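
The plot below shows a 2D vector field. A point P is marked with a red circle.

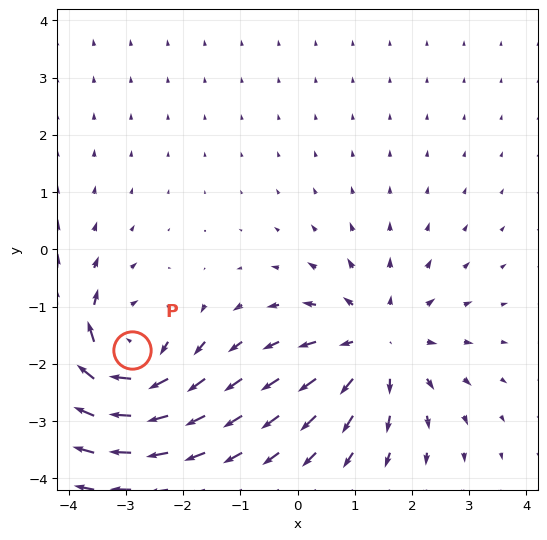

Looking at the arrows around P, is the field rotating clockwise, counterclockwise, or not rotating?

Near P at (-2.9, -1.8) the arrows circulate clockwise. The curl (z-component) there is about -6; negative curl means clockwise rotation.

clockwise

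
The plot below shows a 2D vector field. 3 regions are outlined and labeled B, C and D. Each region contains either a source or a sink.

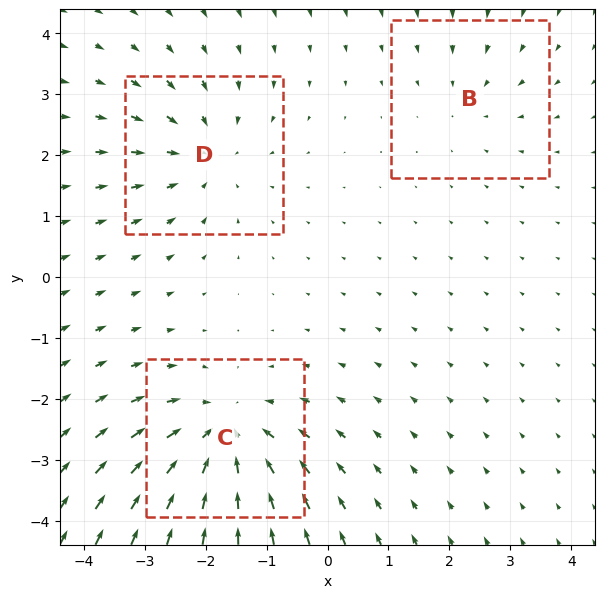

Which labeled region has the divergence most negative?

C

Divergence at each region's feature centre — B: about -2, C: about -5, D: about -3. Region C is most negative.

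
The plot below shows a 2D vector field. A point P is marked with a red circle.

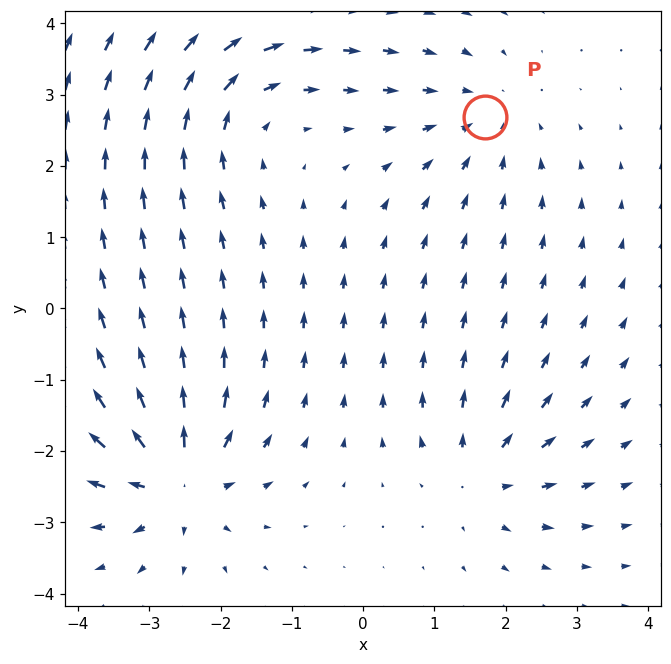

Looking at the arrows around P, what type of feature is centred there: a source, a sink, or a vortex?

sink

At P (1.7, 2.7) the arrows converge inward. Divergence about -3, curl ≈0 — negative divergence with near-zero curl is a sink.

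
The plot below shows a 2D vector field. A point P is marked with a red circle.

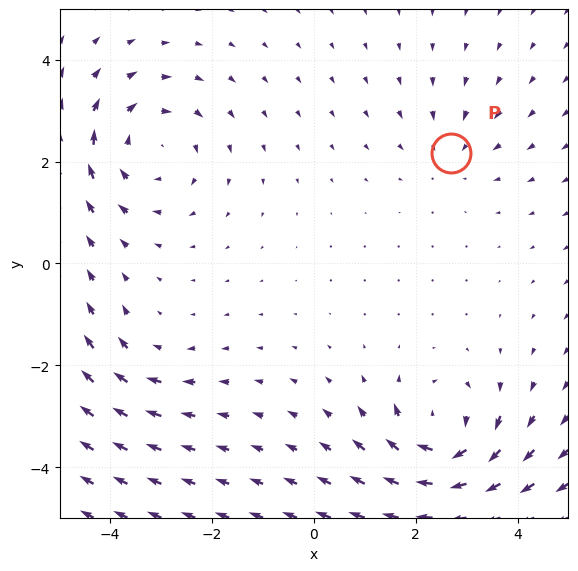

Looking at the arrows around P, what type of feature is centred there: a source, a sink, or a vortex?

At P (2.7, 2.2) the arrows converge inward. Divergence about -2, curl ≈0 — negative divergence with near-zero curl is a sink.

sink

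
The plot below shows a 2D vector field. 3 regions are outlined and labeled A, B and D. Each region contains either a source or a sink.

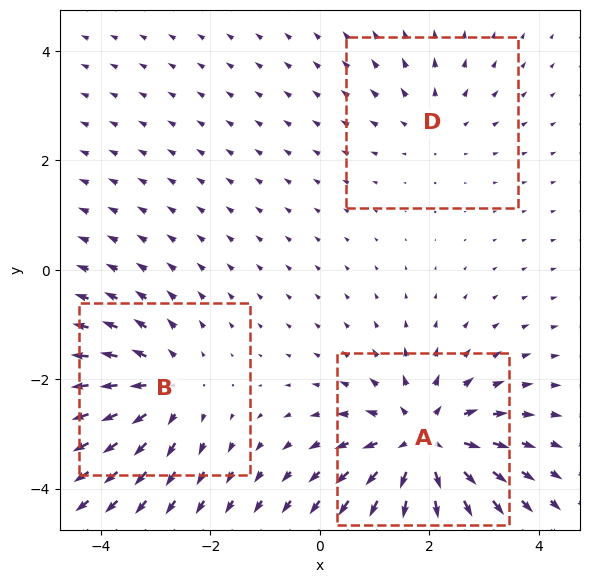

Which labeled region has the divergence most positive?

Divergence at each region's feature centre — A: about +5, B: about +3, D: about +2. Region A is most positive.

A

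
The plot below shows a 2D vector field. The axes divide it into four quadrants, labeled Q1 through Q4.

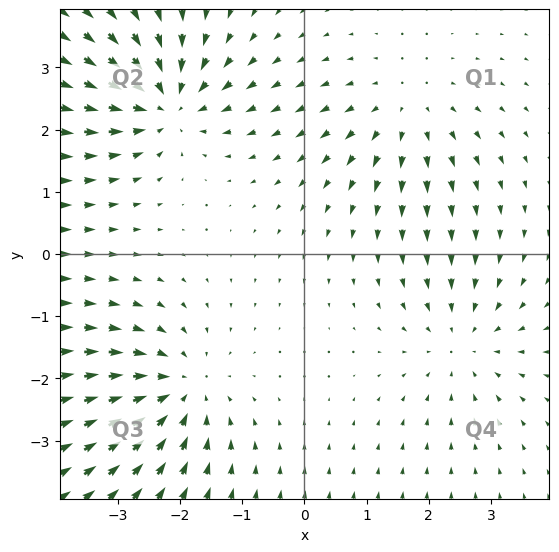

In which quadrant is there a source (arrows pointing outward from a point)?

The source sits at approximately (1.6, 2.3), which lies in quadrant Q1. The divergence there is about +3, positive as expected for a source.

Q1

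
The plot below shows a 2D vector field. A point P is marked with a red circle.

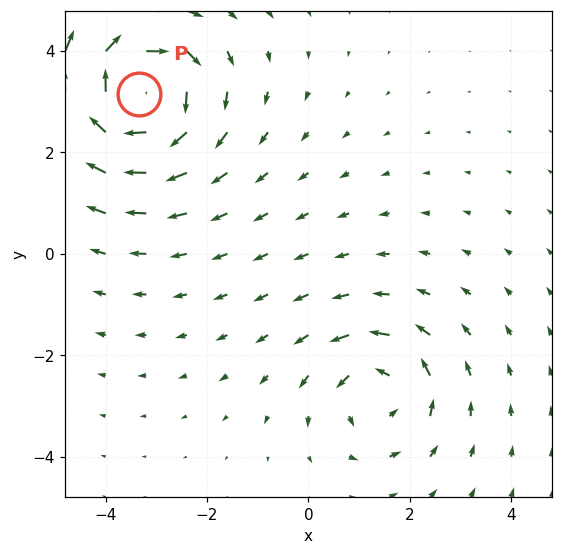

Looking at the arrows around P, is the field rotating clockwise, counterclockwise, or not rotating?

Near P at (-3.3, 3.2) the arrows circulate clockwise. The curl (z-component) there is about -4; negative curl means clockwise rotation.

clockwise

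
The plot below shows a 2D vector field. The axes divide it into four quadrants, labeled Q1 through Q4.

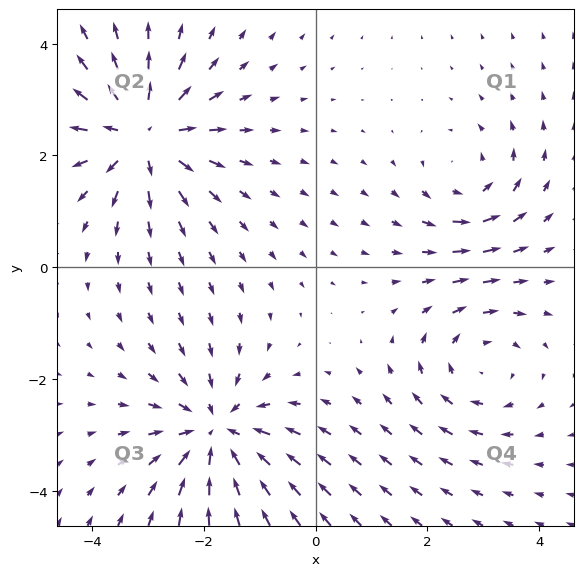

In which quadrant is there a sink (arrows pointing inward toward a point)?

Q3

The sink sits at approximately (-1.8, -3.0), which lies in quadrant Q3. The divergence there is about -5, negative as expected for a sink.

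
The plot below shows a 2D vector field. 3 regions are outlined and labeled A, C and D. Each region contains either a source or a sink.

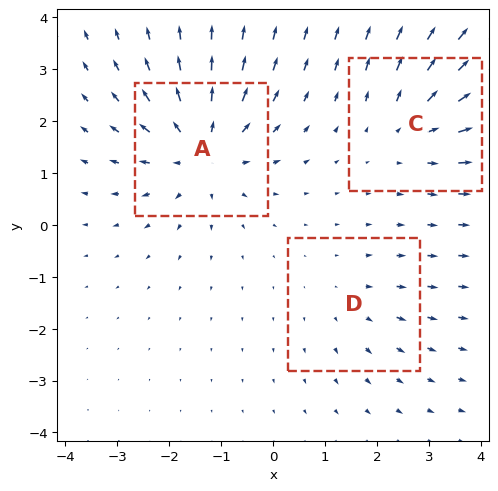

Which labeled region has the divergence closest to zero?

D

Divergence at each region's feature centre — A: about +5, C: about +3, D: about +2. Region D is closest to zero.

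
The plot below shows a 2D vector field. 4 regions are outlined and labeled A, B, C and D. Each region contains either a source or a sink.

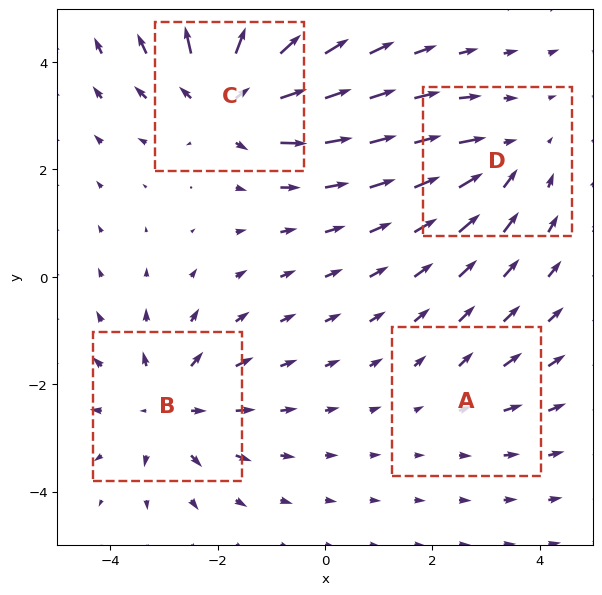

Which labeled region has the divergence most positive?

Divergence at each region's feature centre — A: about +2, B: about +4, C: about +6, D: about -3. Region C is most positive.

C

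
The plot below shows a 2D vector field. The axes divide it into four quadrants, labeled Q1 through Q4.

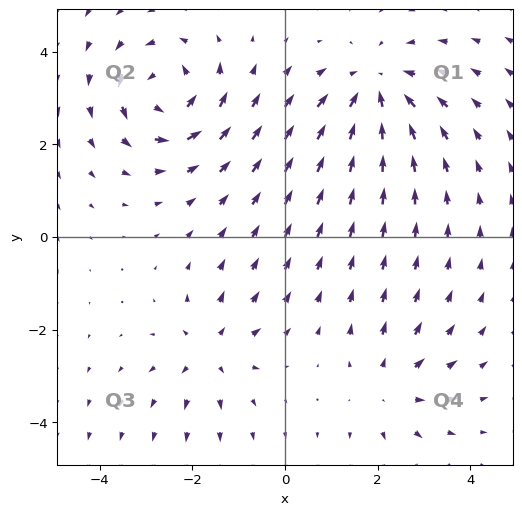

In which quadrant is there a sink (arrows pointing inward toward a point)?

The sink sits at approximately (2.0, 3.2), which lies in quadrant Q1. The divergence there is about -4, negative as expected for a sink.

Q1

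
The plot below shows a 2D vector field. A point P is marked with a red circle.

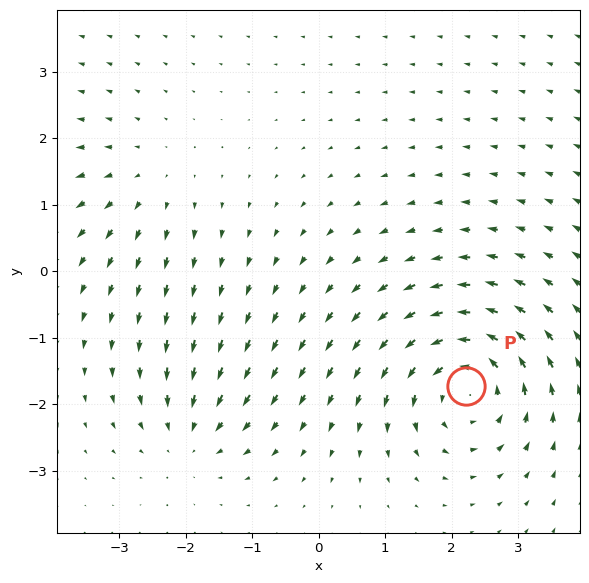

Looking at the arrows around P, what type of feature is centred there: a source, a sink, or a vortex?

vortex

At P (2.2, -1.7) the arrows circulate counterclockwise. Divergence ≈0, curl about +5 — near-zero divergence with nonzero curl is a vortex.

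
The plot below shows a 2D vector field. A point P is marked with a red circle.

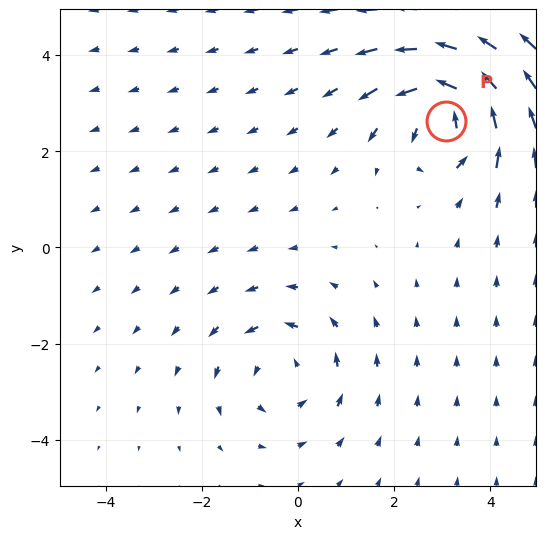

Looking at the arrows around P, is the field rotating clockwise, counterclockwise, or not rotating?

counterclockwise

Near P at (3.1, 2.6) the arrows circulate counterclockwise. The curl (z-component) there is about +5; positive curl means counterclockwise rotation.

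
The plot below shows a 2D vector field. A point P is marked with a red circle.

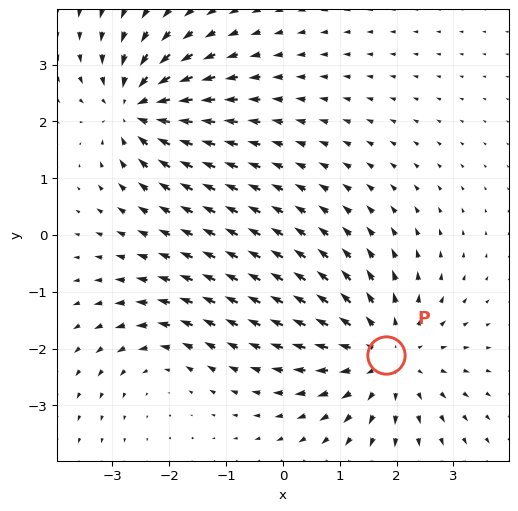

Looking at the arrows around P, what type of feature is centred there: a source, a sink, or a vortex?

source

At P (1.8, -2.1) the arrows spread outward. Divergence about +4, curl ≈0 — positive divergence with near-zero curl is a source.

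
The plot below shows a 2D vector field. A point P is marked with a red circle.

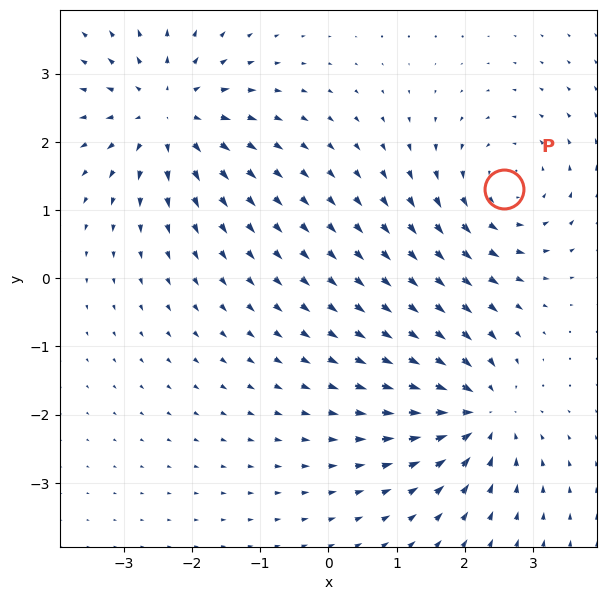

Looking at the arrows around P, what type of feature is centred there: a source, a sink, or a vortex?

vortex

At P (2.6, 1.3) the arrows circulate counterclockwise. Divergence ≈0, curl about +3 — near-zero divergence with nonzero curl is a vortex.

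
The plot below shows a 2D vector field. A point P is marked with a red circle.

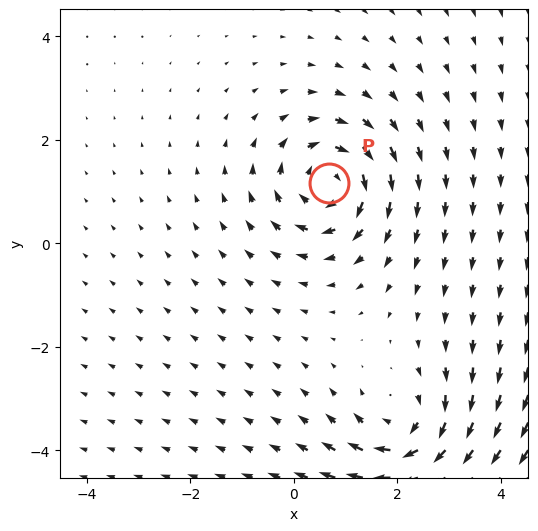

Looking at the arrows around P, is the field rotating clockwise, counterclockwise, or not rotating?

clockwise

Near P at (0.7, 1.2) the arrows circulate clockwise. The curl (z-component) there is about -6; negative curl means clockwise rotation.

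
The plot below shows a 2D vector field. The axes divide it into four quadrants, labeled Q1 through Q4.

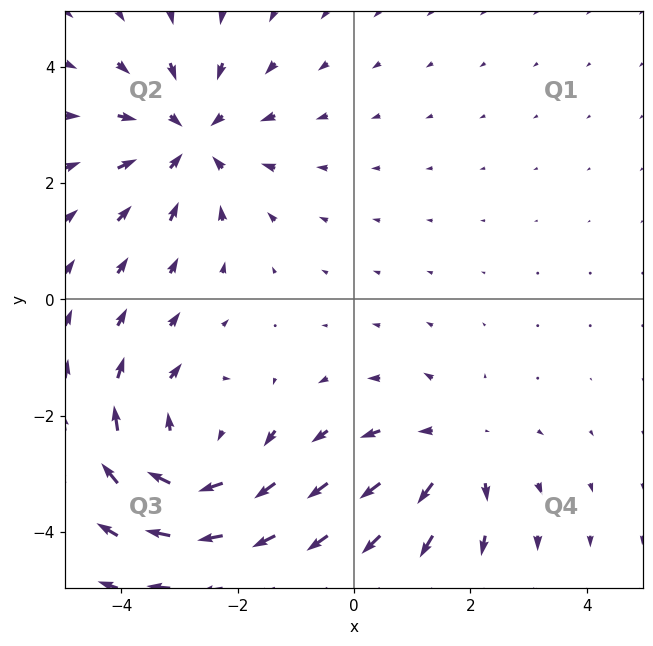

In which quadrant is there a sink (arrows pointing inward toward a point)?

The sink sits at approximately (-2.8, 2.8), which lies in quadrant Q2. The divergence there is about -4, negative as expected for a sink.

Q2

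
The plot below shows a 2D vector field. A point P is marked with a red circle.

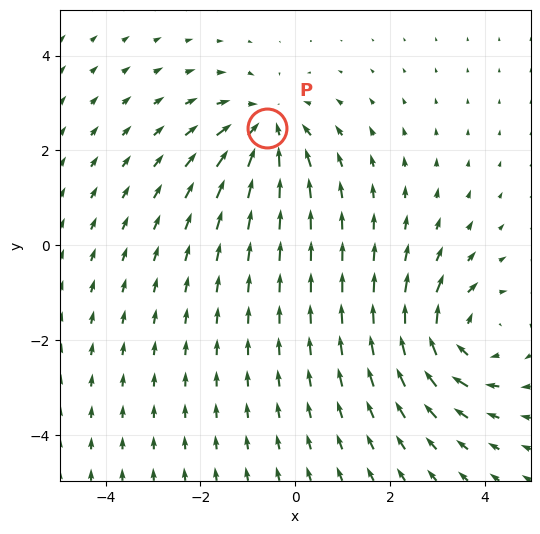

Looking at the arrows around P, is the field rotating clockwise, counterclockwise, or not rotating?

Near P at (-0.6, 2.5) the arrows show no circulation. The curl there is ≈0.

not rotating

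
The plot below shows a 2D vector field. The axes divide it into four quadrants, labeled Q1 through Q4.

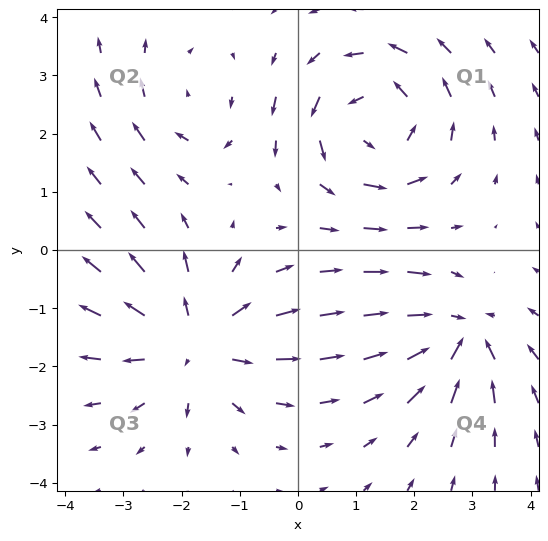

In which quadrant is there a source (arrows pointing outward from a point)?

Q3

The source sits at approximately (-1.8, -1.6), which lies in quadrant Q3. The divergence there is about +5, positive as expected for a source.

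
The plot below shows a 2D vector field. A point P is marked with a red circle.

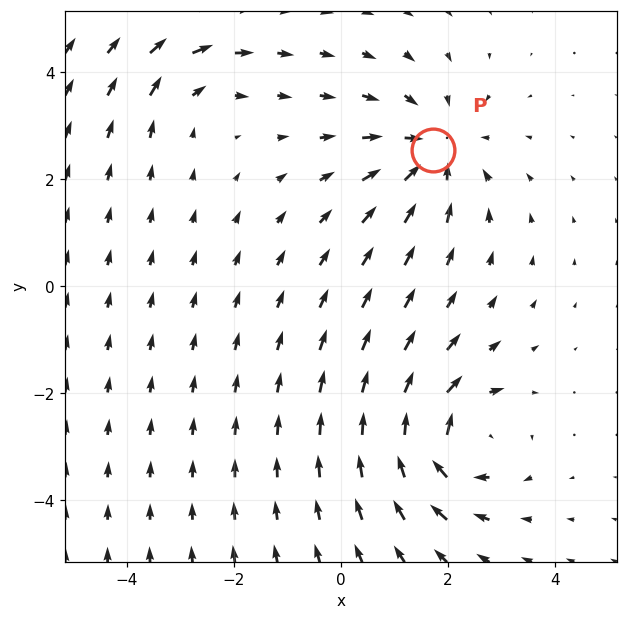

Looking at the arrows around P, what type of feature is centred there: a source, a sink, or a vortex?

sink

At P (1.7, 2.5) the arrows converge inward. Divergence about -4, curl ≈0 — negative divergence with near-zero curl is a sink.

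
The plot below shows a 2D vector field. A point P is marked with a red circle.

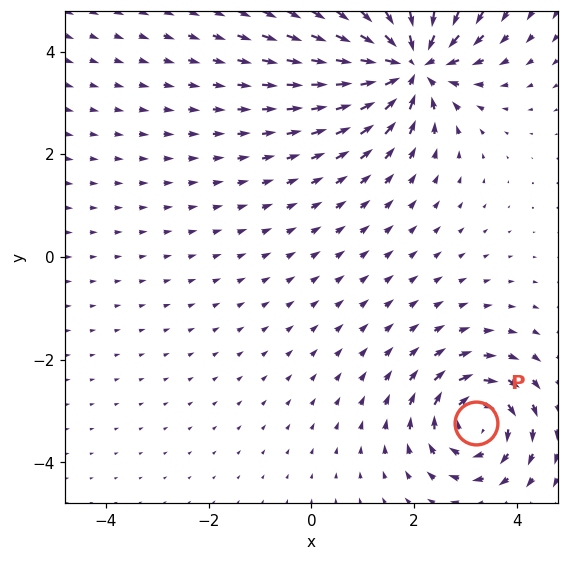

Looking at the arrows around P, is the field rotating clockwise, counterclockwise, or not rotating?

Near P at (3.2, -3.2) the arrows circulate clockwise. The curl (z-component) there is about -4; negative curl means clockwise rotation.

clockwise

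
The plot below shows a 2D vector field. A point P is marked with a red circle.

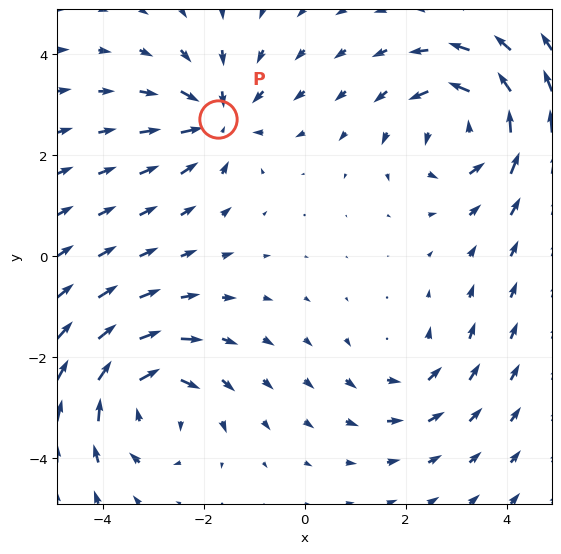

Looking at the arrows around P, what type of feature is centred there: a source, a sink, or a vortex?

At P (-1.7, 2.7) the arrows converge inward. Divergence about -4, curl ≈0 — negative divergence with near-zero curl is a sink.

sink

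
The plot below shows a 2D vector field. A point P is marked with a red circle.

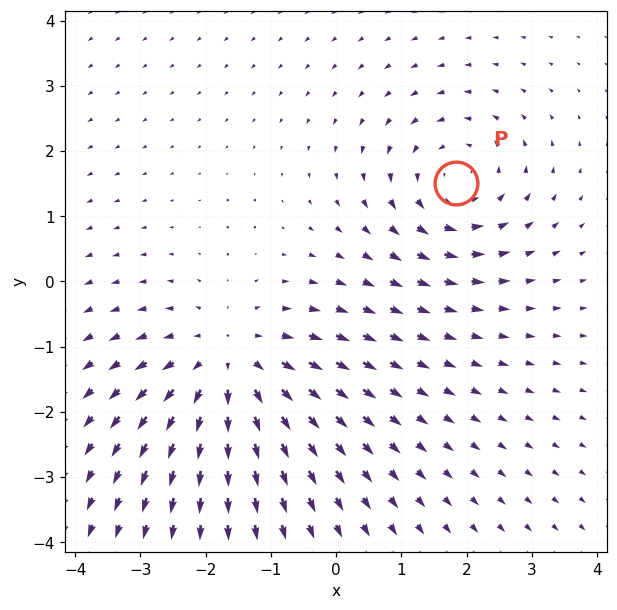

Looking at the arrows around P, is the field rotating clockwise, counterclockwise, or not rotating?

counterclockwise

Near P at (1.8, 1.5) the arrows circulate counterclockwise. The curl (z-component) there is about +4; positive curl means counterclockwise rotation.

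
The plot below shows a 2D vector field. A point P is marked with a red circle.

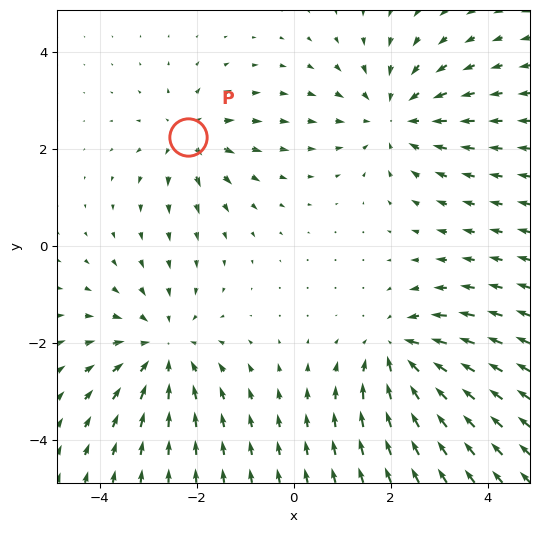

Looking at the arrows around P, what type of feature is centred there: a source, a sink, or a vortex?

At P (-2.2, 2.3) the arrows spread outward. Divergence about +4, curl ≈0 — positive divergence with near-zero curl is a source.

source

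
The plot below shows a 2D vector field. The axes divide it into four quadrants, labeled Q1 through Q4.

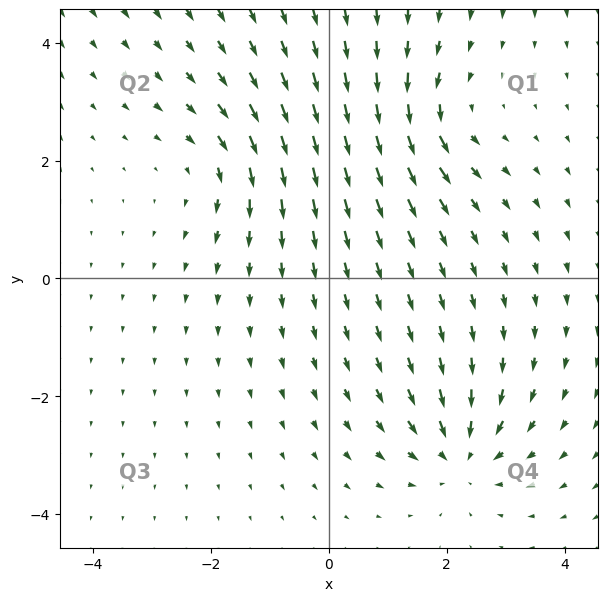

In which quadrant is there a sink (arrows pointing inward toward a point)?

Q4

The sink sits at approximately (2.2, -3.0), which lies in quadrant Q4. The divergence there is about -4, negative as expected for a sink.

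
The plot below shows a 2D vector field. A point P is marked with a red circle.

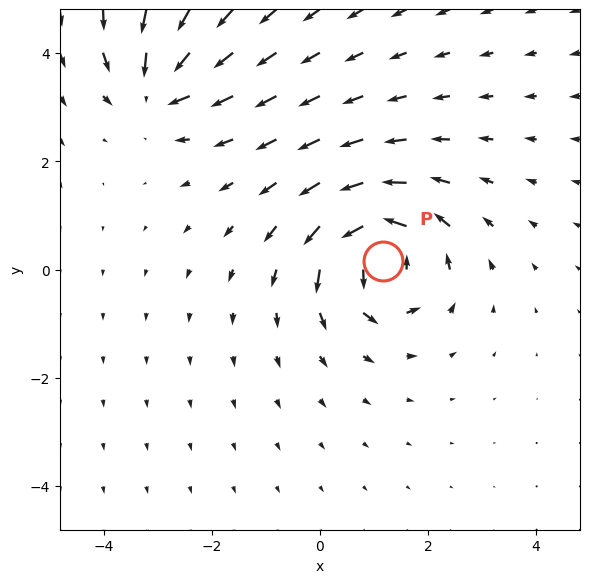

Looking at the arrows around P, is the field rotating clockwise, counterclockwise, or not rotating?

Near P at (1.2, 0.2) the arrows circulate counterclockwise. The curl (z-component) there is about +6; positive curl means counterclockwise rotation.

counterclockwise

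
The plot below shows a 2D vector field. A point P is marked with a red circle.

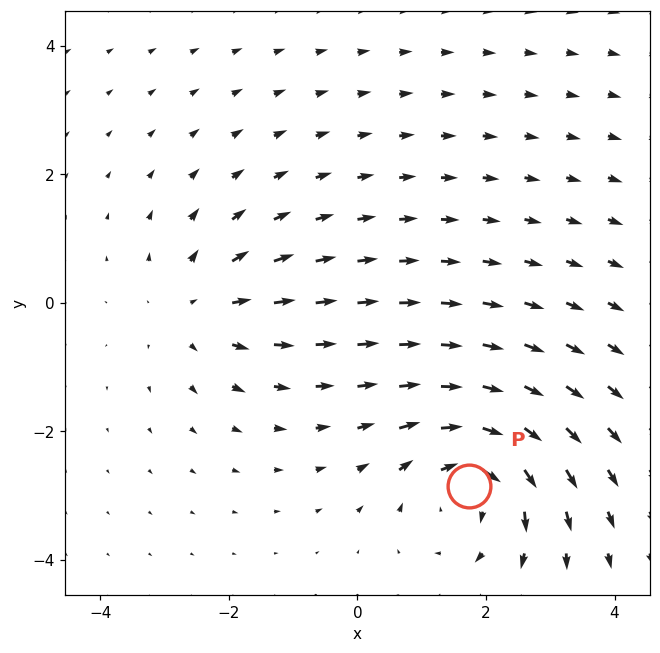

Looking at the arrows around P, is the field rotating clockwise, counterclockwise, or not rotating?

clockwise

Near P at (1.7, -2.9) the arrows circulate clockwise. The curl (z-component) there is about -4; negative curl means clockwise rotation.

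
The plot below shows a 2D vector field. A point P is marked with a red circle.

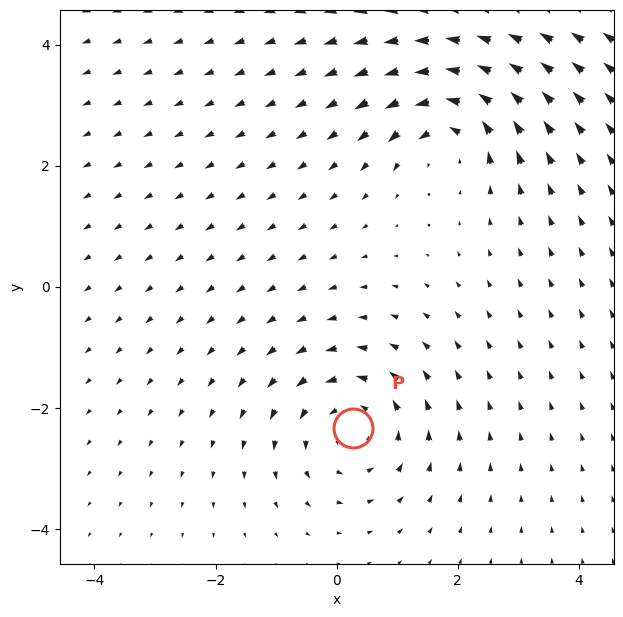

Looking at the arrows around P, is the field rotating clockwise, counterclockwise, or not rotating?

Near P at (0.3, -2.3) the arrows circulate counterclockwise. The curl (z-component) there is about +4; positive curl means counterclockwise rotation.

counterclockwise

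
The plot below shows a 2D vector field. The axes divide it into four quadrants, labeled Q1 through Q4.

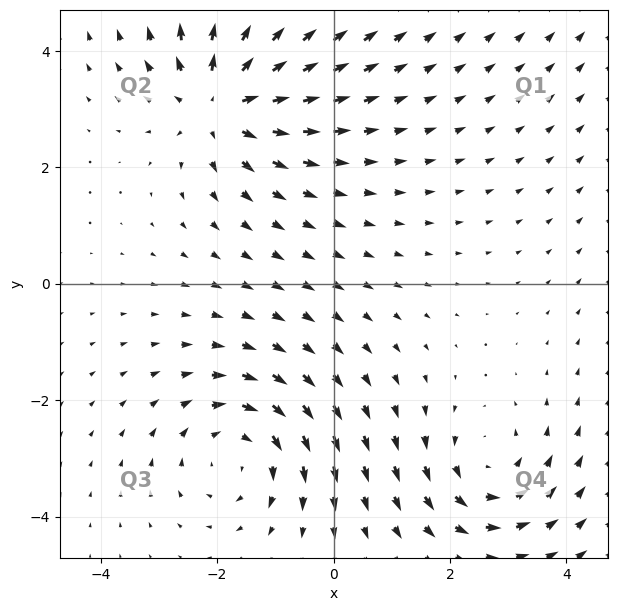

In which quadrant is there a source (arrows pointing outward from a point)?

The source sits at approximately (-1.9, 3.1), which lies in quadrant Q2. The divergence there is about +5, positive as expected for a source.

Q2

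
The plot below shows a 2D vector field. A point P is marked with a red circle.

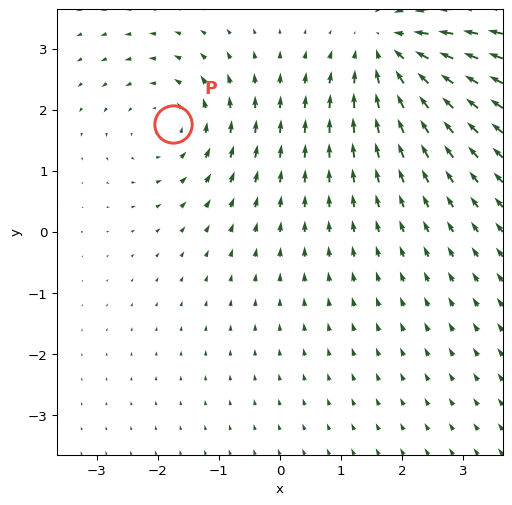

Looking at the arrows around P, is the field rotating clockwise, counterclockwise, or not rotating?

counterclockwise

Near P at (-1.8, 1.8) the arrows circulate counterclockwise. The curl (z-component) there is about +3; positive curl means counterclockwise rotation.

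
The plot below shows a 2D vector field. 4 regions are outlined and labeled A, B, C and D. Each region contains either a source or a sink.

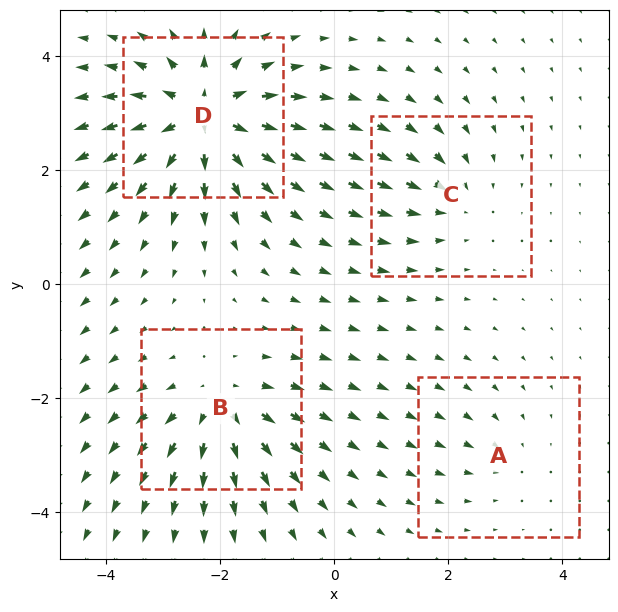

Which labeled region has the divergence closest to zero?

A

Divergence at each region's feature centre — A: about -2, B: about +6, C: about -3, D: about +8. Region A is closest to zero.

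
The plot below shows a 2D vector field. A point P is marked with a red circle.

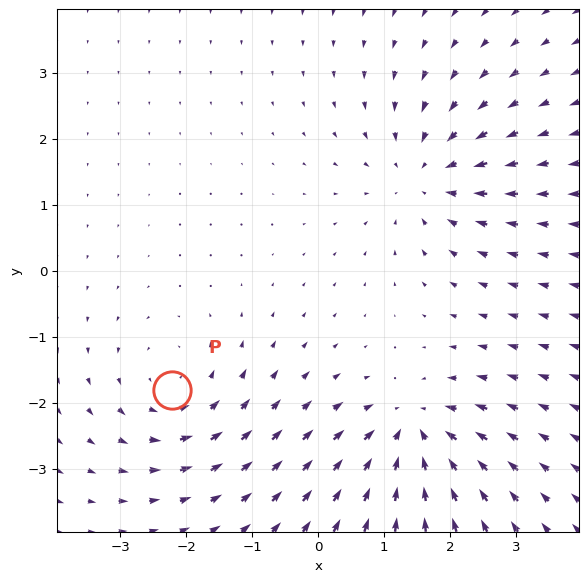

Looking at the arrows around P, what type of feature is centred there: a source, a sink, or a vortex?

vortex

At P (-2.2, -1.8) the arrows circulate counterclockwise. Divergence ≈0, curl about +4 — near-zero divergence with nonzero curl is a vortex.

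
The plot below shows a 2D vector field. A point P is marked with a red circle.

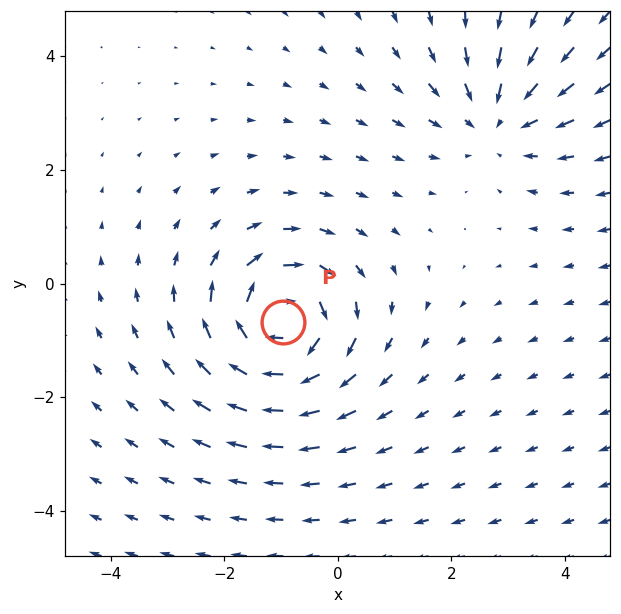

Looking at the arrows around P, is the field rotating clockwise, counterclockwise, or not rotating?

Near P at (-1.0, -0.7) the arrows circulate clockwise. The curl (z-component) there is about -5; negative curl means clockwise rotation.

clockwise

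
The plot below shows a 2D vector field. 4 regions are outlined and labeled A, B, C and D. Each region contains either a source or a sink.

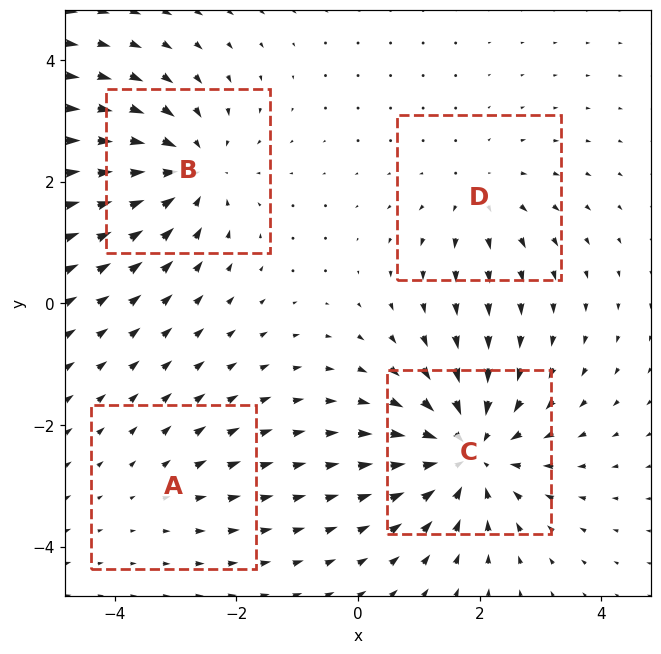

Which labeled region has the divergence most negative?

Divergence at each region's feature centre — A: about +2, B: about -5, C: about -6, D: about +3. Region C is most negative.

C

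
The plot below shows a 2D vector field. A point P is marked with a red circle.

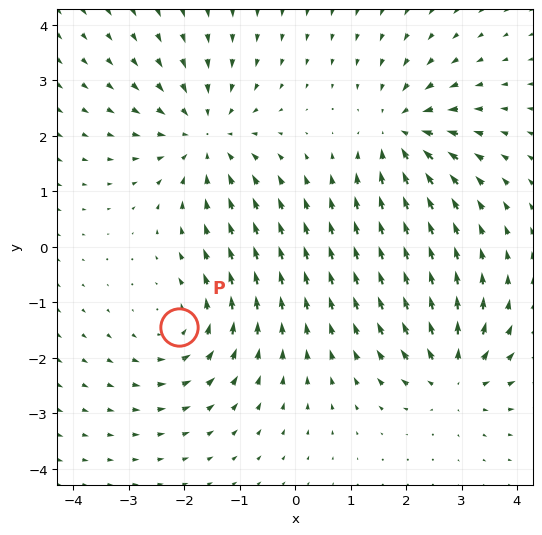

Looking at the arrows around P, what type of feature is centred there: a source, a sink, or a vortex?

vortex

At P (-2.1, -1.4) the arrows circulate counterclockwise. Divergence ≈0, curl about +3 — near-zero divergence with nonzero curl is a vortex.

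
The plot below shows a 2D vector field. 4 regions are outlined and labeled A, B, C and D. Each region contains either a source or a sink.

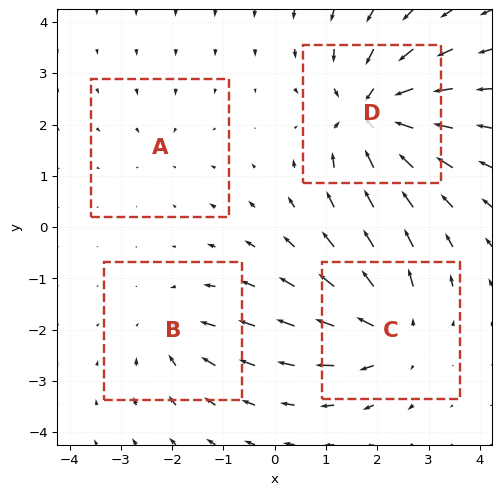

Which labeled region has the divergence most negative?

Divergence at each region's feature centre — A: about -2, B: about -4, C: about +6, D: about -8. Region D is most negative.

D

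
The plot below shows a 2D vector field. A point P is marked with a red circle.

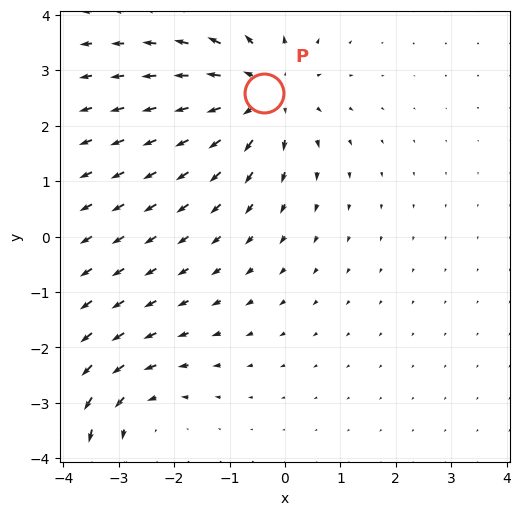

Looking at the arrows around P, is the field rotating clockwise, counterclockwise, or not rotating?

not rotating

Near P at (-0.4, 2.6) the arrows show no circulation. The curl there is ≈0.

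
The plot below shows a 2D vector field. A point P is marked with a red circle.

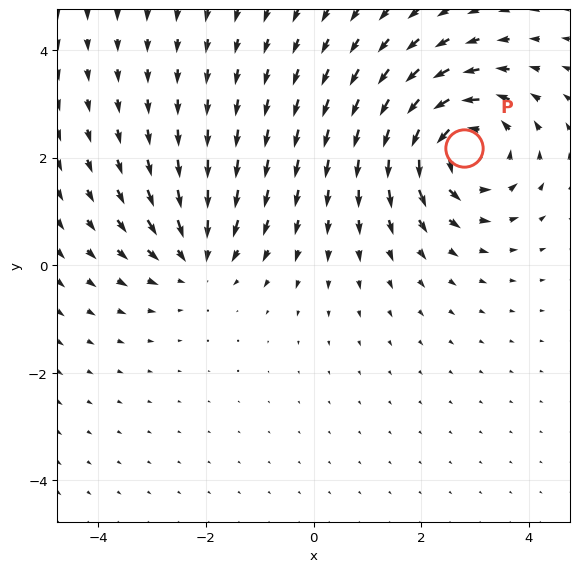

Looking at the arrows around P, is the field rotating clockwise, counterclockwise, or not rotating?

counterclockwise

Near P at (2.8, 2.2) the arrows circulate counterclockwise. The curl (z-component) there is about +5; positive curl means counterclockwise rotation.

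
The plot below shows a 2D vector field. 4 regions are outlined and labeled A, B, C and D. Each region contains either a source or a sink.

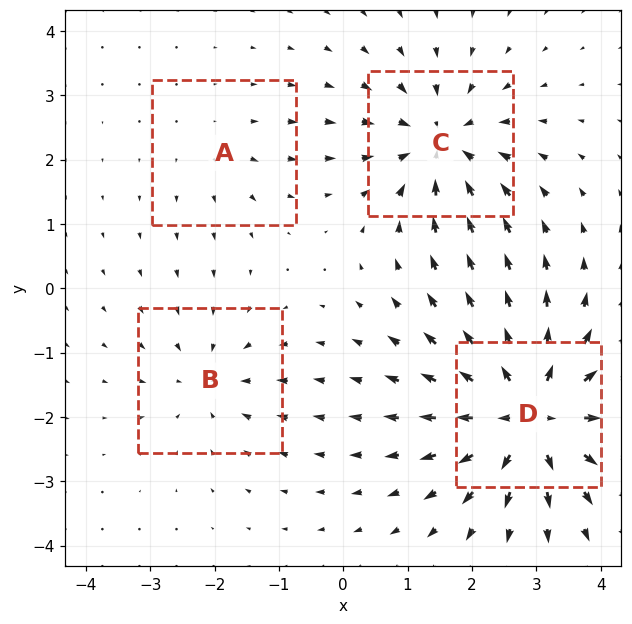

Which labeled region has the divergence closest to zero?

A

Divergence at each region's feature centre — A: about +2, B: about -4, C: about -6, D: about +8. Region A is closest to zero.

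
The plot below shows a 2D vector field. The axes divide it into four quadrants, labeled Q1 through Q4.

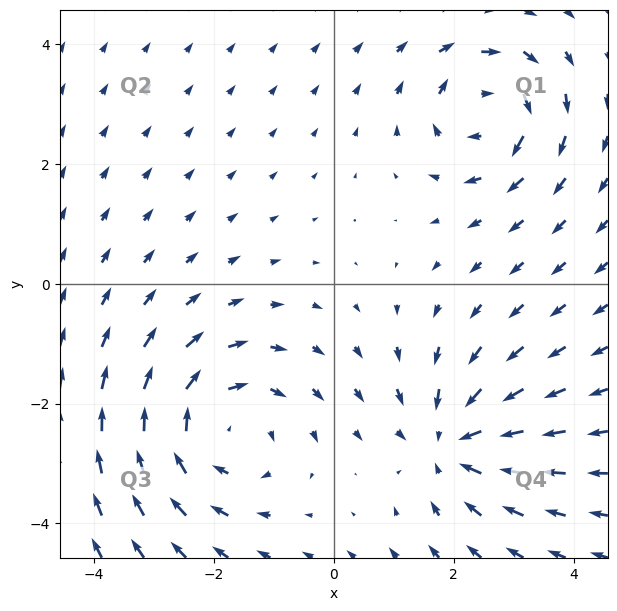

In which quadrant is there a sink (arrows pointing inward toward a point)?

The sink sits at approximately (2.0, -2.7), which lies in quadrant Q4. The divergence there is about -4, negative as expected for a sink.

Q4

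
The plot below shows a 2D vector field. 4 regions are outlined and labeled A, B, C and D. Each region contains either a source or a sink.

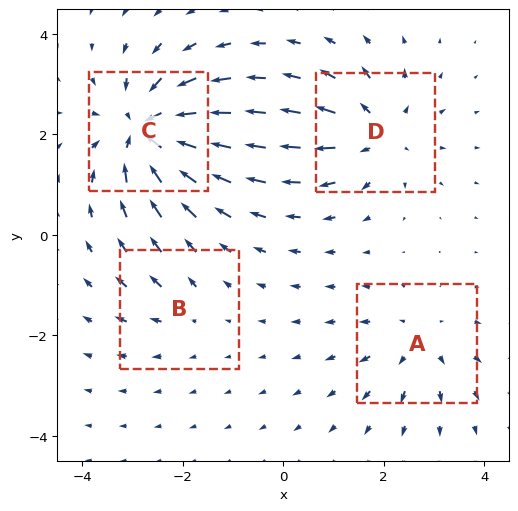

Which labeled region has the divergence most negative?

C

Divergence at each region's feature centre — A: about +4, B: about +2, C: about -8, D: about +5. Region C is most negative.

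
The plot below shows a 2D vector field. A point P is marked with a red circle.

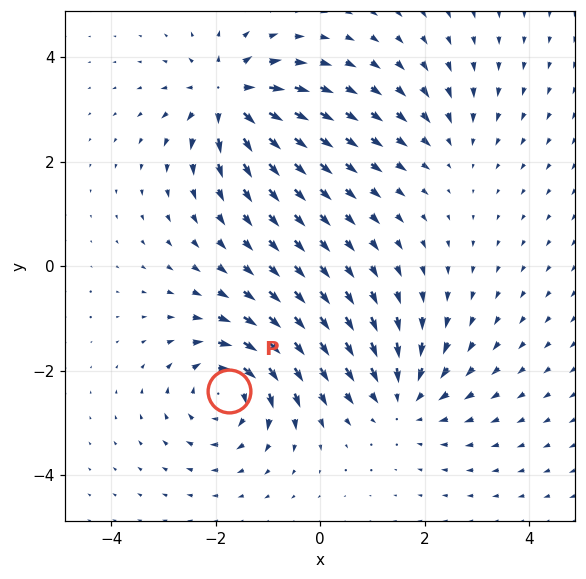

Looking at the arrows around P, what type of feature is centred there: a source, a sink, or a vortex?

At P (-1.8, -2.4) the arrows circulate clockwise. Divergence ≈0, curl about -6 — near-zero divergence with nonzero curl is a vortex.

vortex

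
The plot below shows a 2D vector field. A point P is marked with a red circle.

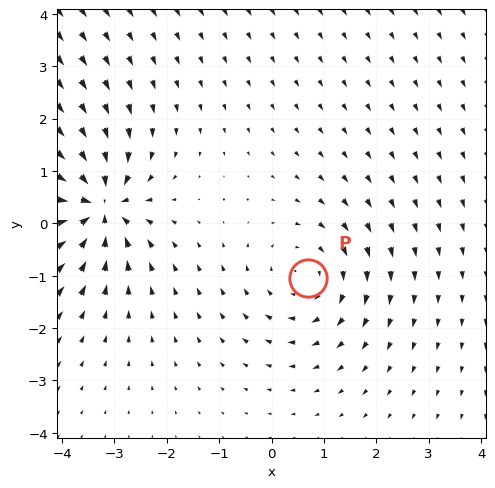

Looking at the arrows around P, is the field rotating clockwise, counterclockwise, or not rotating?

Near P at (0.7, -1.0) the arrows circulate clockwise. The curl (z-component) there is about -3; negative curl means clockwise rotation.

clockwise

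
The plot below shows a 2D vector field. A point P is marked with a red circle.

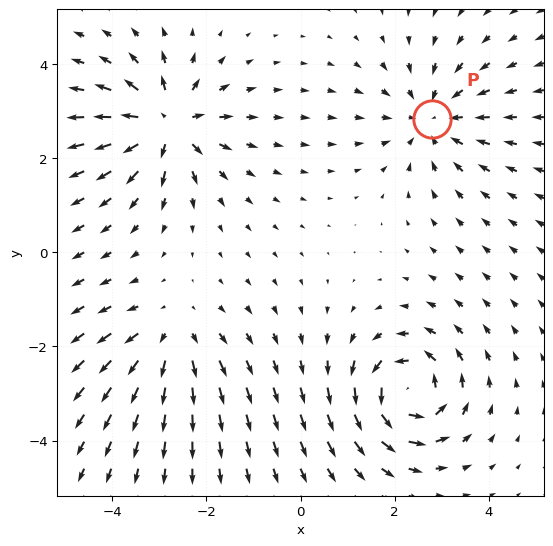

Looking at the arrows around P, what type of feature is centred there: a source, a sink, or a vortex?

sink

At P (2.8, 2.8) the arrows converge inward. Divergence about -3, curl ≈0 — negative divergence with near-zero curl is a sink.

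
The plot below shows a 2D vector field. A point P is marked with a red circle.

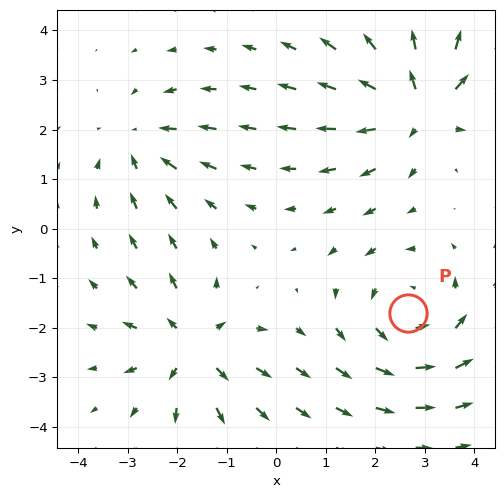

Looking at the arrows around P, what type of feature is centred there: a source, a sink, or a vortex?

At P (2.7, -1.7) the arrows circulate counterclockwise. Divergence ≈0, curl about +3 — near-zero divergence with nonzero curl is a vortex.

vortex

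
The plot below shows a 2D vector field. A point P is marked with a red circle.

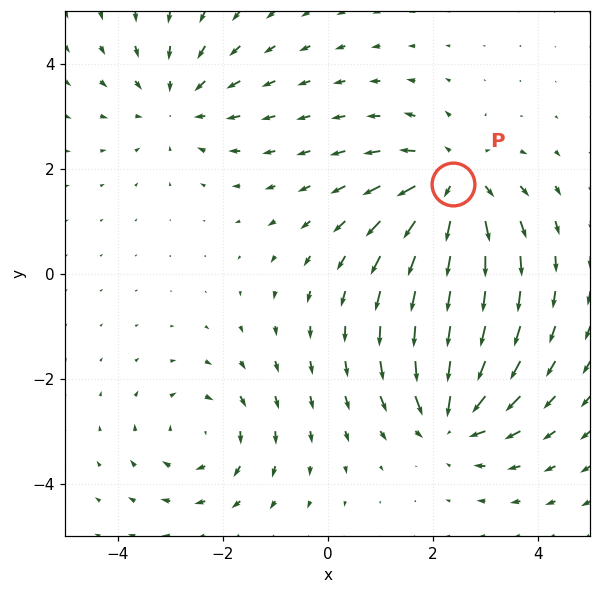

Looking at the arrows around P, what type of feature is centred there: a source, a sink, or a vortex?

At P (2.4, 1.7) the arrows spread outward. Divergence about +4, curl ≈0 — positive divergence with near-zero curl is a source.

source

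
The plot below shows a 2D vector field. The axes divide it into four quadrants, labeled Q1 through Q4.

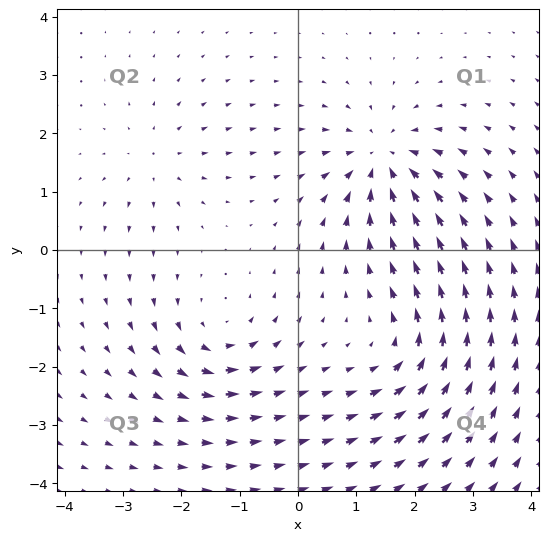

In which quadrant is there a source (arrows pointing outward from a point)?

The source sits at approximately (-2.4, 1.5), which lies in quadrant Q2. The divergence there is about +3, positive as expected for a source.

Q2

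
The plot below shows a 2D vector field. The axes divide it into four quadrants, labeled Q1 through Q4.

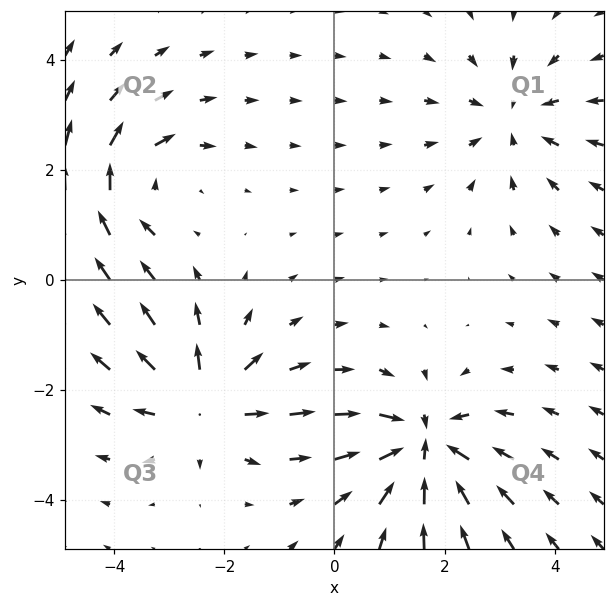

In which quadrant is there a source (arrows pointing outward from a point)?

Q3

The source sits at approximately (-2.4, -2.2), which lies in quadrant Q3. The divergence there is about +5, positive as expected for a source.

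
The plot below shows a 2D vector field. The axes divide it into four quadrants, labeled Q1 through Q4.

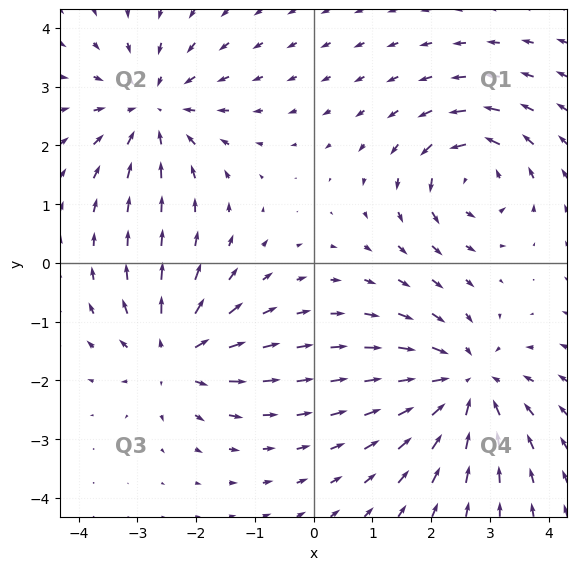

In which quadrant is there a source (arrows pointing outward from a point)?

Q3

The source sits at approximately (-2.4, -1.6), which lies in quadrant Q3. The divergence there is about +5, positive as expected for a source.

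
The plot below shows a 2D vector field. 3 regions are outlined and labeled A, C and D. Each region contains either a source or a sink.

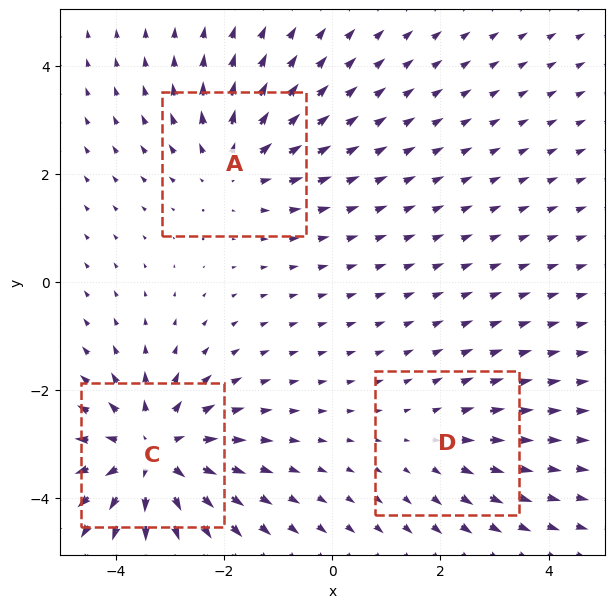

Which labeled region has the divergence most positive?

C

Divergence at each region's feature centre — A: about +3, C: about +5, D: about +2. Region C is most positive.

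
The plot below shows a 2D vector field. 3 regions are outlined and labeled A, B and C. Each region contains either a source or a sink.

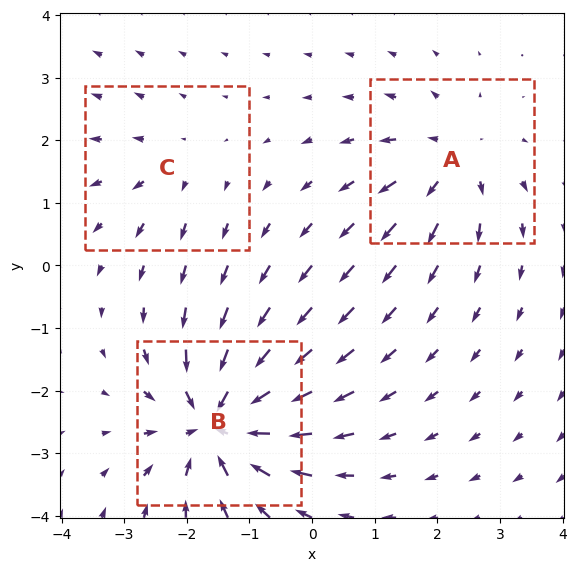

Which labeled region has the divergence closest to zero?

C

Divergence at each region's feature centre — A: about +3, B: about -6, C: about +2. Region C is closest to zero.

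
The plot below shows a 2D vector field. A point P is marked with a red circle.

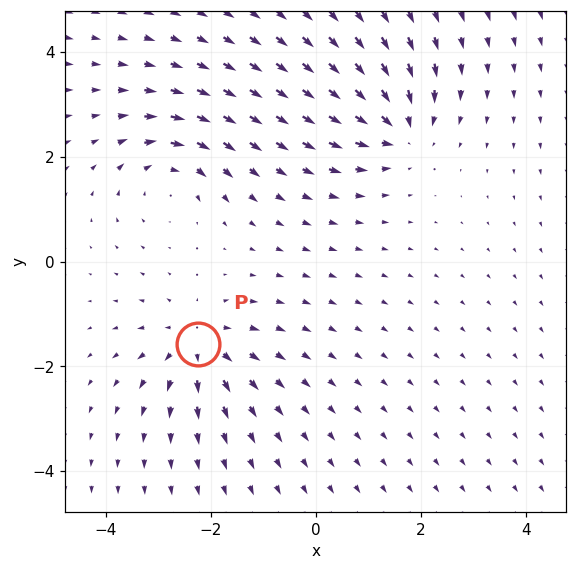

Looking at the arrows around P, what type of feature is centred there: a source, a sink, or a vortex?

At P (-2.2, -1.6) the arrows spread outward. Divergence about +4, curl ≈0 — positive divergence with near-zero curl is a source.

source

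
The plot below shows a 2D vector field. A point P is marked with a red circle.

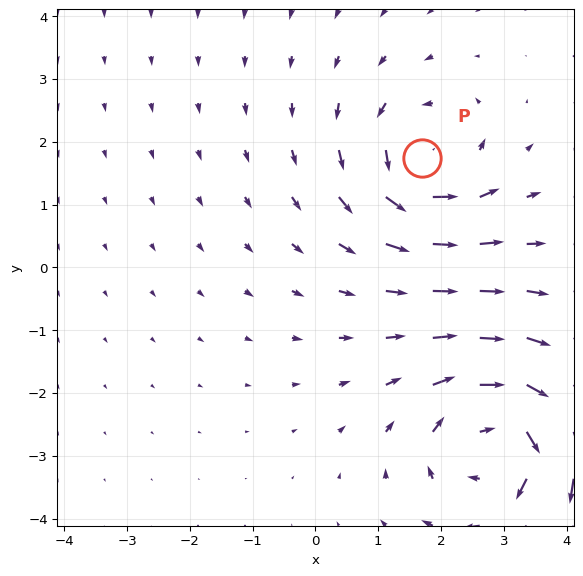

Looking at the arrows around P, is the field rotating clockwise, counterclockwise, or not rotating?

Near P at (1.7, 1.7) the arrows circulate counterclockwise. The curl (z-component) there is about +5; positive curl means counterclockwise rotation.

counterclockwise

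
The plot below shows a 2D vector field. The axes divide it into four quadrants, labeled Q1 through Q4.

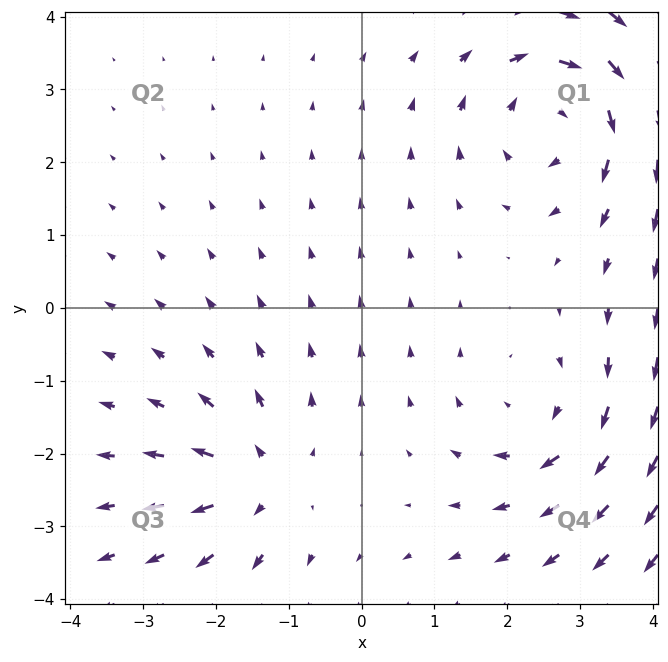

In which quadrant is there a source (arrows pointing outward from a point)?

The source sits at approximately (-1.4, -2.3), which lies in quadrant Q3. The divergence there is about +4, positive as expected for a source.

Q3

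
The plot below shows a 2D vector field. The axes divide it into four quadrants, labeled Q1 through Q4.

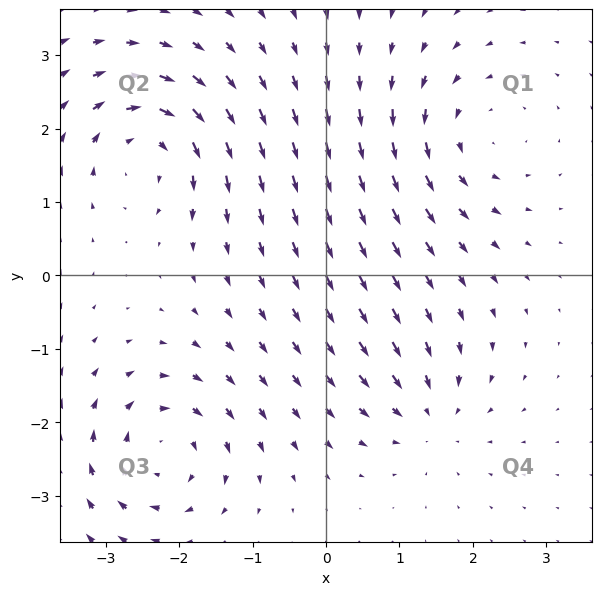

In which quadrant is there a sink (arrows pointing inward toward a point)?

The sink sits at approximately (1.4, -1.9), which lies in quadrant Q4. The divergence there is about -4, negative as expected for a sink.

Q4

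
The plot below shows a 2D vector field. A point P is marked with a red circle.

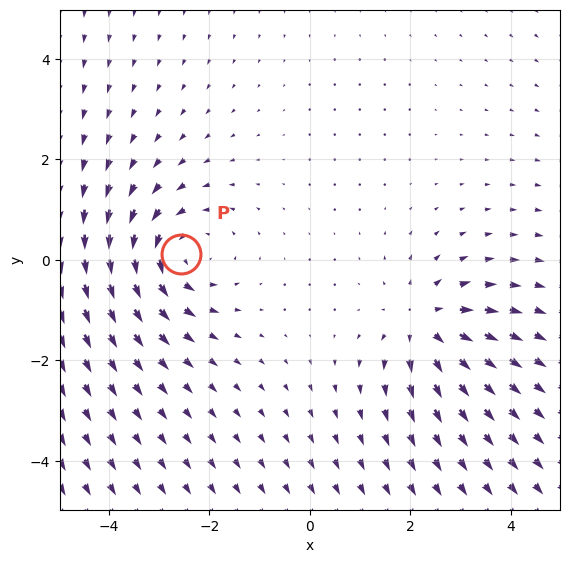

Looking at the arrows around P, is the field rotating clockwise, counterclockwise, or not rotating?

counterclockwise

Near P at (-2.6, 0.1) the arrows circulate counterclockwise. The curl (z-component) there is about +3; positive curl means counterclockwise rotation.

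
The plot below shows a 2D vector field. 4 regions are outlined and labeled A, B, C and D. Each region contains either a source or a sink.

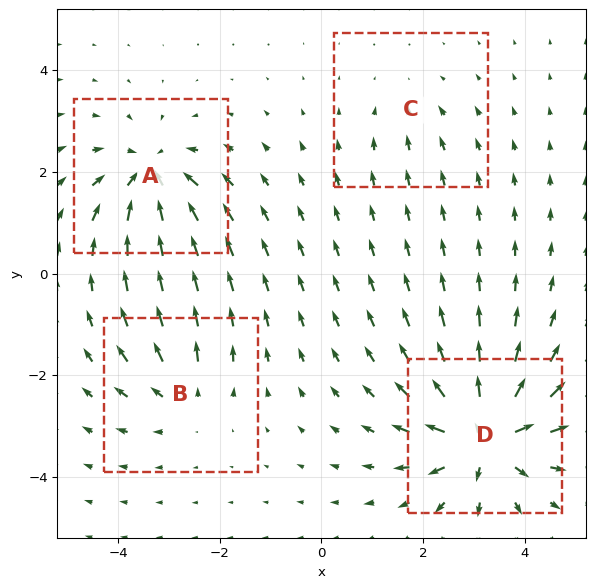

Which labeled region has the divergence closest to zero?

Divergence at each region's feature centre — A: about -7, B: about +4, C: about -2, D: about +9. Region C is closest to zero.

C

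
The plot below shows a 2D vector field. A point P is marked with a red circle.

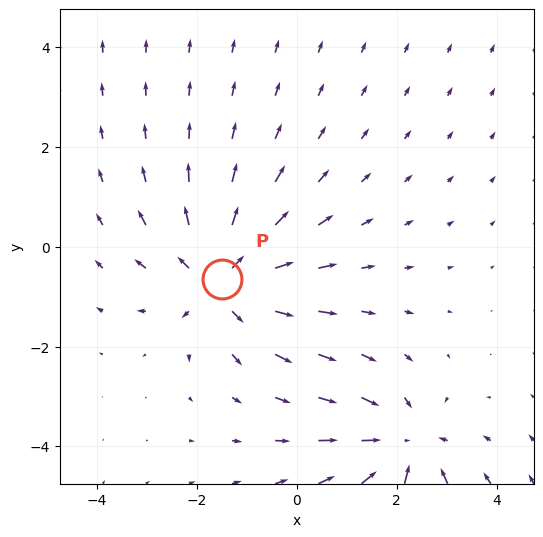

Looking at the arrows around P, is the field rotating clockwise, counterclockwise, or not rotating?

Near P at (-1.5, -0.7) the arrows show no circulation. The curl there is ≈0.

not rotating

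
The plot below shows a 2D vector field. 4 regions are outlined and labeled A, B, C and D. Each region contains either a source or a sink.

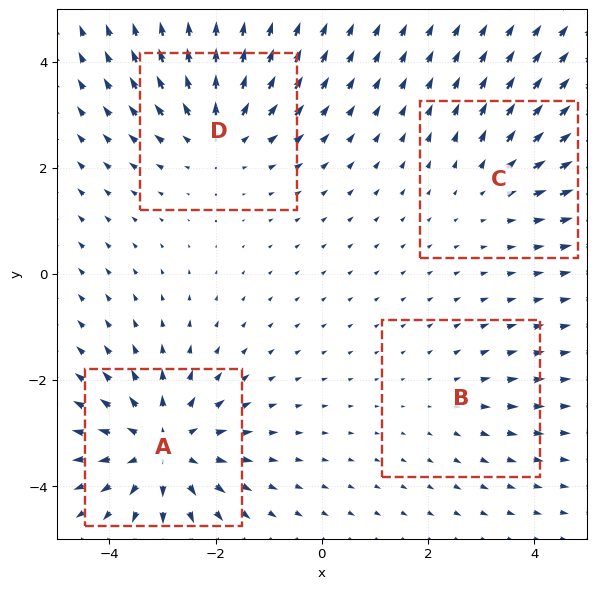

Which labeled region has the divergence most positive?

A

Divergence at each region's feature centre — A: about +6, B: about +2, C: about +3, D: about +4. Region A is most positive.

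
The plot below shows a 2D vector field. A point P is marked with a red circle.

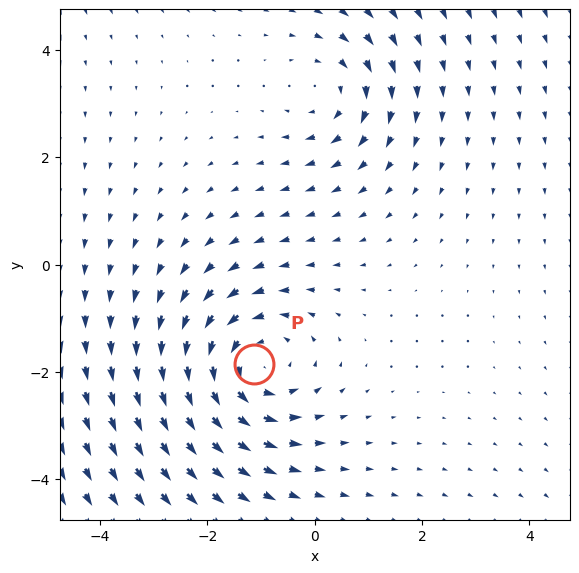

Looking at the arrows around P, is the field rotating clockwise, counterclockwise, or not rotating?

Near P at (-1.1, -1.9) the arrows circulate counterclockwise. The curl (z-component) there is about +3; positive curl means counterclockwise rotation.

counterclockwise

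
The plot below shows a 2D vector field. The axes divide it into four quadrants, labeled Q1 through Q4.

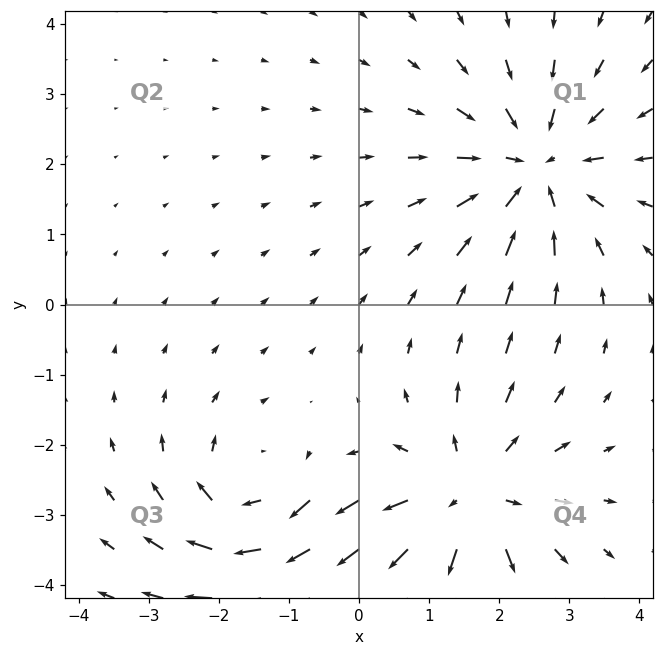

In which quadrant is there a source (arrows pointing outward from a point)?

Q4

The source sits at approximately (1.5, -2.8), which lies in quadrant Q4. The divergence there is about +4, positive as expected for a source.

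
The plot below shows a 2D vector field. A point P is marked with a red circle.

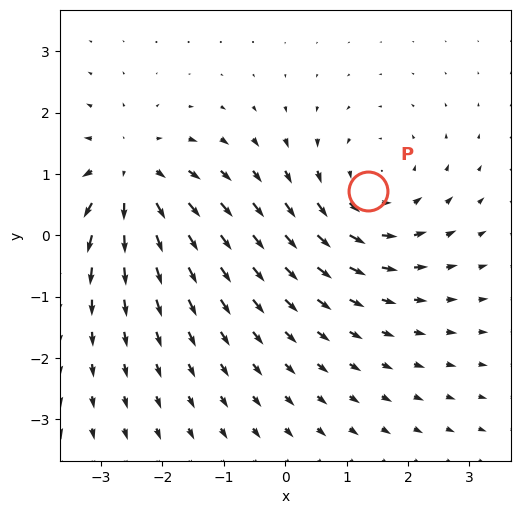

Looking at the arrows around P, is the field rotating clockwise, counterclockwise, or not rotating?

Near P at (1.4, 0.7) the arrows circulate counterclockwise. The curl (z-component) there is about +4; positive curl means counterclockwise rotation.

counterclockwise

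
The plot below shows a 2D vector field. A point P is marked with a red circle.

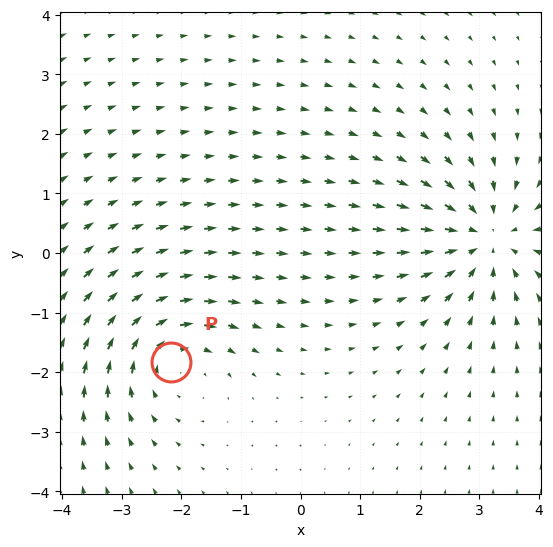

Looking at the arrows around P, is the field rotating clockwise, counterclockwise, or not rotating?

clockwise

Near P at (-2.2, -1.8) the arrows circulate clockwise. The curl (z-component) there is about -4; negative curl means clockwise rotation.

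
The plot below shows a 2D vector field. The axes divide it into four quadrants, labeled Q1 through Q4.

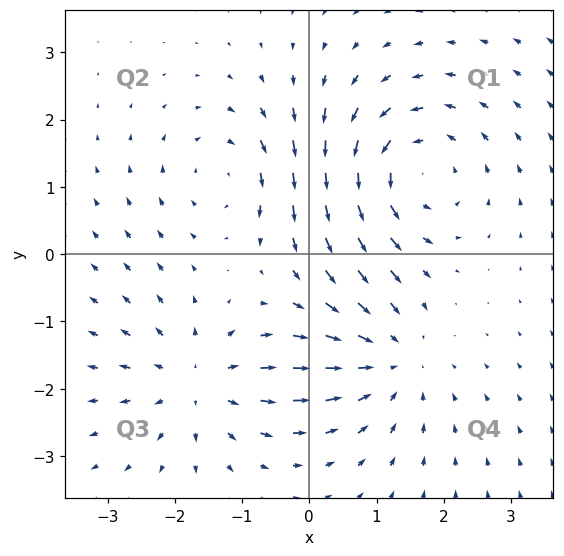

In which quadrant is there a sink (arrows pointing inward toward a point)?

The sink sits at approximately (1.2, -1.6), which lies in quadrant Q4. The divergence there is about -4, negative as expected for a sink.

Q4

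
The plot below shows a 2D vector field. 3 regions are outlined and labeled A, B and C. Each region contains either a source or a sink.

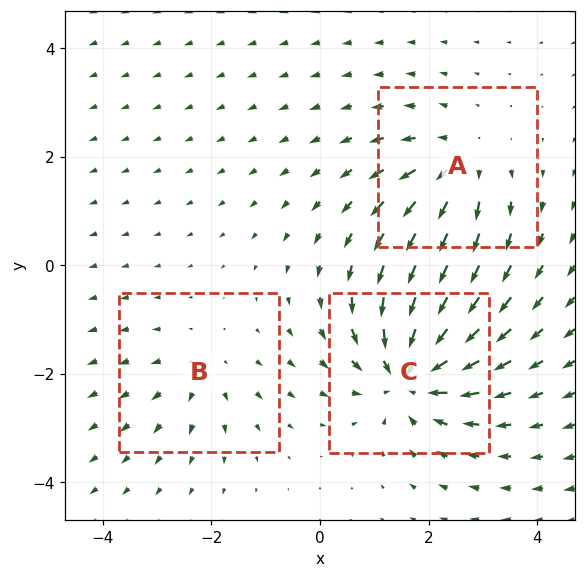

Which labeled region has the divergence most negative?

Divergence at each region's feature centre — A: about +3, B: about +2, C: about -5. Region C is most negative.

C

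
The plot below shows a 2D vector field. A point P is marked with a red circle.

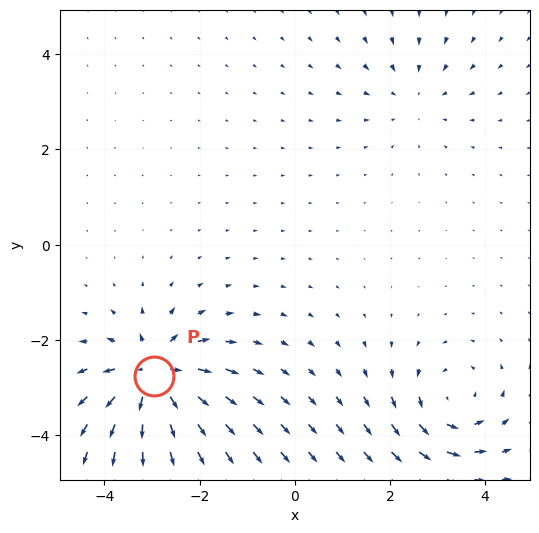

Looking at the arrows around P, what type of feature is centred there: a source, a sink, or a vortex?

At P (-3.0, -2.8) the arrows spread outward. Divergence about +7, curl ≈0 — positive divergence with near-zero curl is a source.

source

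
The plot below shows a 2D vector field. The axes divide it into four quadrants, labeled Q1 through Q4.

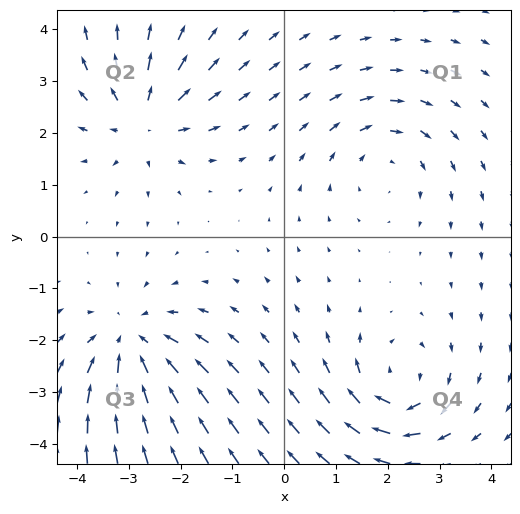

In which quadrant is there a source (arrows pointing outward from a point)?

The source sits at approximately (-2.7, 2.2), which lies in quadrant Q2. The divergence there is about +5, positive as expected for a source.

Q2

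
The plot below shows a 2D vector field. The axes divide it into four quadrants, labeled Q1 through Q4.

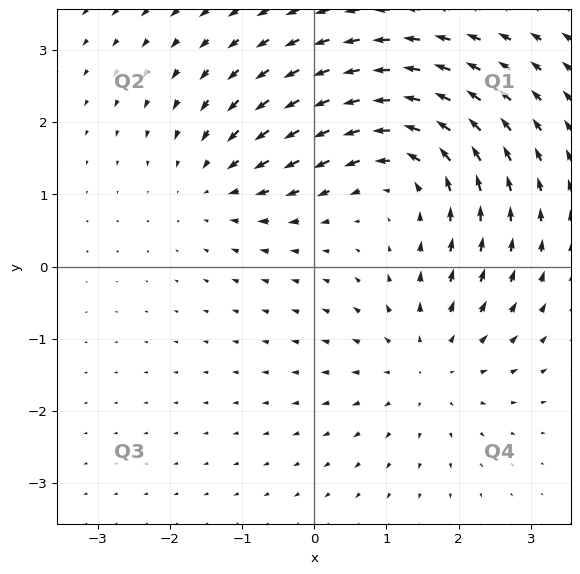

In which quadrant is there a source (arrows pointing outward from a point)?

The source sits at approximately (1.6, -1.3), which lies in quadrant Q4. The divergence there is about +3, positive as expected for a source.

Q4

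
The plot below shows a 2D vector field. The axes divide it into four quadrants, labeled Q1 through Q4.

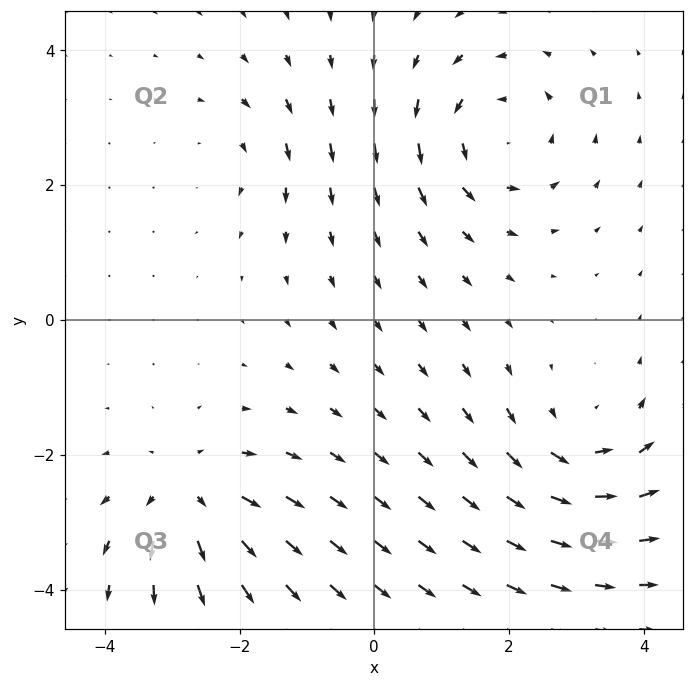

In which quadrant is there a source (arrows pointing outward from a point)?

The source sits at approximately (-2.7, -2.6), which lies in quadrant Q3. The divergence there is about +5, positive as expected for a source.

Q3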